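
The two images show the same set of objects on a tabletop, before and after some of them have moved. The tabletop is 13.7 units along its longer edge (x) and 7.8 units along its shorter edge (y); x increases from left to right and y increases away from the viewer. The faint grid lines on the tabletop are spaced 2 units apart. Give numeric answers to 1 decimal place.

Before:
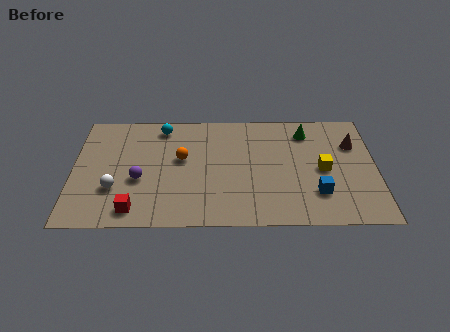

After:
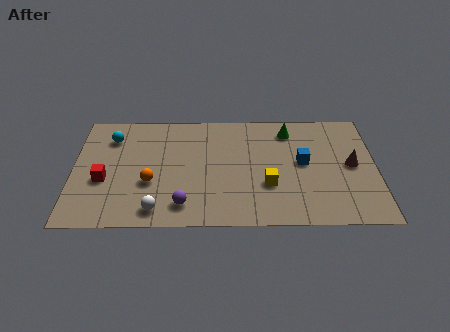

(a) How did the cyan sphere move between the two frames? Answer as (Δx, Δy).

(-2.3, -0.7)

From the two frames, the cyan sphere sits at roughly (4.0, 6.7) before and (1.7, 6.0) after.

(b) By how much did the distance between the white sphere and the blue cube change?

-1.8

They were about 9.1 units apart before and 7.3 after — 1.8 units closer together.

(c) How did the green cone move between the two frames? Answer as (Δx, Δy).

(-0.8, 0.1)

The green cone started near (10.6, 6.3) and ended near (9.8, 6.4).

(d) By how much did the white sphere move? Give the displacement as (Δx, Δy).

(1.9, -1.4)

The white sphere was at about (1.9, 2.5) and moved to about (3.8, 1.1).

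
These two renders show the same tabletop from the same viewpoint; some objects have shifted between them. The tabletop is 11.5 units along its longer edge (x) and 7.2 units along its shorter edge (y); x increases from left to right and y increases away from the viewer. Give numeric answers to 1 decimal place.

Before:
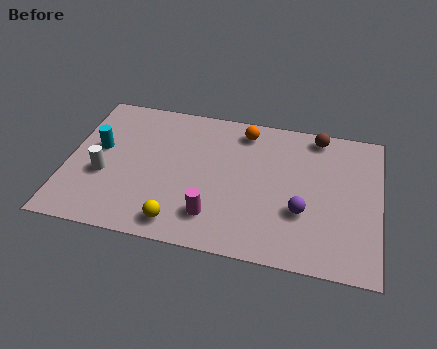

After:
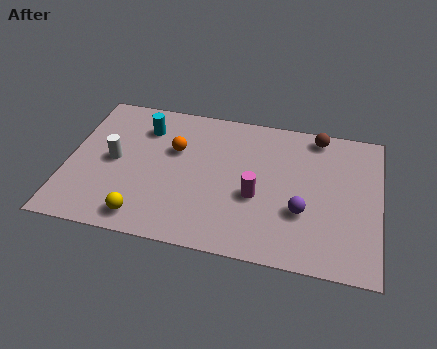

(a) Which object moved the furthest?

the orange sphere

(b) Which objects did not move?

the brown sphere and the purple sphere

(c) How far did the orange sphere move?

2.9

The orange sphere was near (6.4, 6.1) before and (3.9, 4.6) after, so it travelled √(2.5² + 1.5²) ≈ 2.9 units.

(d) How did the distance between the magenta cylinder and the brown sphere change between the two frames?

-1.9

They were about 6.0 units apart before and 4.1 after — 1.9 units closer together.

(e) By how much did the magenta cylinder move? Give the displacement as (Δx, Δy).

(1.5, 1.3)

The magenta cylinder was at about (5.5, 1.6) and moved to about (7.0, 2.9).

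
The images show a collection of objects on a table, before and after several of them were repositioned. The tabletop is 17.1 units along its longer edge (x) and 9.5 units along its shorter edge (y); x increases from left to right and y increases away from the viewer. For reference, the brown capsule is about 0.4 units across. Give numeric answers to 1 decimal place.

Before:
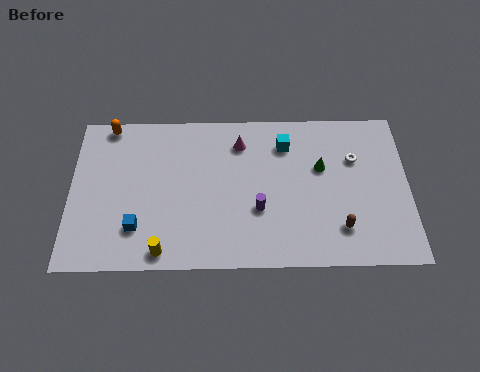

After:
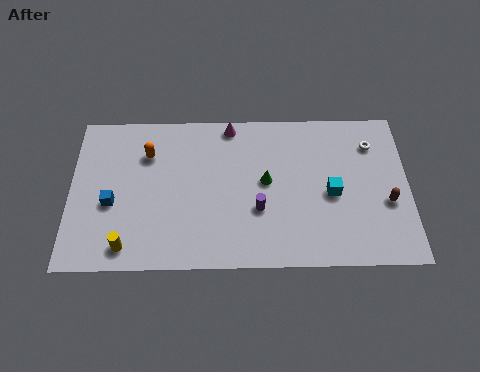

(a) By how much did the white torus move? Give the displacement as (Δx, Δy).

(0.9, 0.9)

The white torus started near (14.4, 6.4) and ended near (15.3, 7.3).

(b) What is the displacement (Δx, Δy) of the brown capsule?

(2.4, 1.5)

The brown capsule was at about (13.6, 2.2) and moved to about (16.0, 3.7).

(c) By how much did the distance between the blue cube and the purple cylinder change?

+1.2

The distance was about 6.2 in the first image and 7.4 in the second, so they moved 1.2 units further apart.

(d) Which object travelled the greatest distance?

the cyan cube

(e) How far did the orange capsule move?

2.7

From (1.9, 8.7) to (3.9, 6.9), the orange capsule covered √(2.0² + 1.8²) ≈ 2.7 units.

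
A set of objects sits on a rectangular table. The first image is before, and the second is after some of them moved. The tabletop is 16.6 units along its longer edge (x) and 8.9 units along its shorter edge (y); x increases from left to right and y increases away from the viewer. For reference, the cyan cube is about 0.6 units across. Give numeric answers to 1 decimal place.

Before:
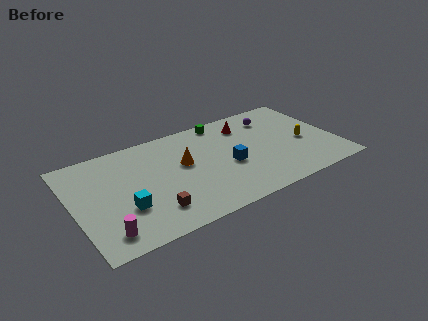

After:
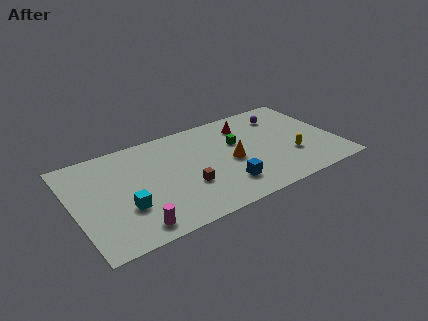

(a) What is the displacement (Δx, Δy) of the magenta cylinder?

(1.7, -0.3)

The magenta cylinder was at about (1.6, 1.5) and moved to about (3.3, 1.2).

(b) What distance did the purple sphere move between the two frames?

0.6

From (13.1, 7.0) to (13.7, 7.0), the purple sphere covered √(0.6² + 0.0²) ≈ 0.6 units.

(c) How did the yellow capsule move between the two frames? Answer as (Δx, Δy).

(-1.0, -1.0)

From the two frames, the yellow capsule sits at roughly (14.6, 3.9) before and (13.6, 2.9) after.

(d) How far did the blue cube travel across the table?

1.8

From (9.7, 3.8) to (9.2, 2.1), the blue cube covered √(0.5² + 1.7²) ≈ 1.8 units.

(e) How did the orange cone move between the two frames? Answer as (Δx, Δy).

(2.9, -1.1)

The orange cone started near (7.0, 5.2) and ended near (9.9, 4.1).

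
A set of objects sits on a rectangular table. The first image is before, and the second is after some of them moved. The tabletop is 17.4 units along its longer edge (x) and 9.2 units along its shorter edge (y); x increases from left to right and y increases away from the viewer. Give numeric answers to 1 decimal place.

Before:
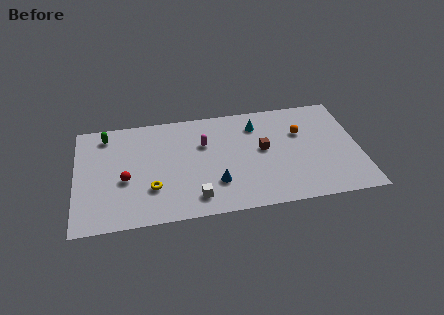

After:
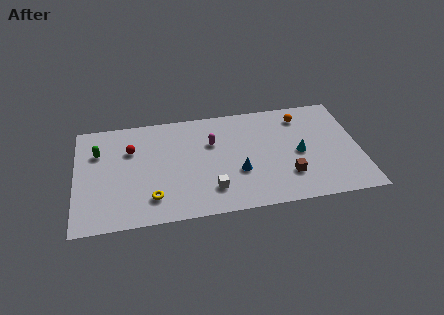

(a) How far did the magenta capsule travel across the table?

0.5

The magenta capsule moved from about (7.9, 6.1) to (8.4, 6.1), a distance of √(0.5² + 0.0²) ≈ 0.5.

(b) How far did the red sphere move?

2.5

The red sphere was near (3.0, 3.8) before and (3.4, 6.3) after, so it travelled √(0.4² + 2.5²) ≈ 2.5 units.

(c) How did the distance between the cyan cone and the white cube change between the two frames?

-1.0

Before: roughly 6.9 units apart; after: 5.9. That's 1.0 units closer together.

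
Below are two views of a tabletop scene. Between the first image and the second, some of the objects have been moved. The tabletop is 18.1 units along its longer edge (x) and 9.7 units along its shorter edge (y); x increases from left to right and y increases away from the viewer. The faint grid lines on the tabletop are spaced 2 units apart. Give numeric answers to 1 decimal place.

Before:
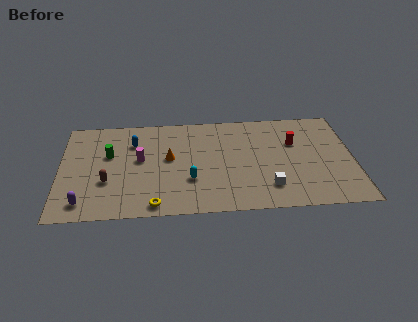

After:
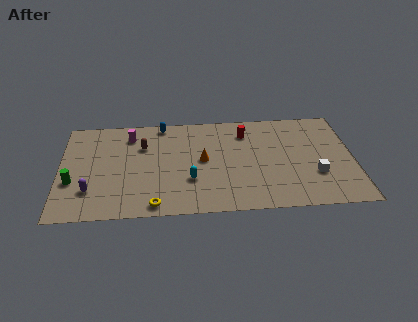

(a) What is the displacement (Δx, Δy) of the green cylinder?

(-2.2, -2.5)

The green cylinder started near (3.0, 6.0) and ended near (0.8, 3.5).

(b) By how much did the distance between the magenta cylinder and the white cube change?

+3.8

Before: roughly 8.5 units apart; after: 12.3. That's 3.8 units further apart.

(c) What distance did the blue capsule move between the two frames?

2.5

From (4.5, 7.1) to (6.3, 8.8), the blue capsule covered √(1.8² + 1.7²) ≈ 2.5 units.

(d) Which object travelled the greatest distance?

the brown capsule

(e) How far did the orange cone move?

2.1

From (6.7, 5.4) to (8.8, 5.1), the orange cone covered √(2.1² + 0.3²) ≈ 2.1 units.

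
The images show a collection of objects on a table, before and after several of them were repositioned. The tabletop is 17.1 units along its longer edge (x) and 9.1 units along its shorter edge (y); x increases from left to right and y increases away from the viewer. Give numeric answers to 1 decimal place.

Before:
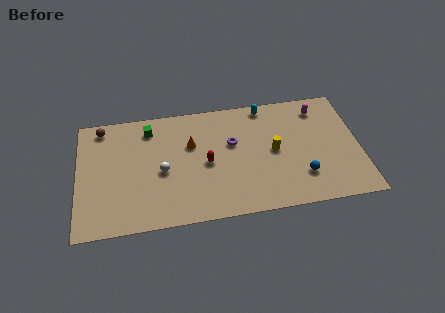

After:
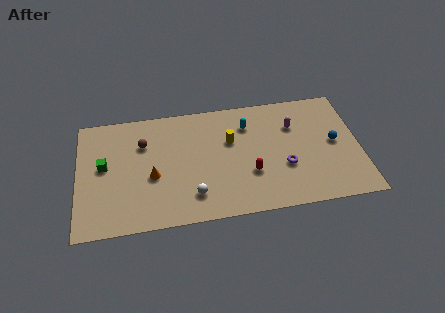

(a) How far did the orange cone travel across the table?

3.2

From (6.9, 5.9) to (4.5, 3.8), the orange cone covered √(2.4² + 2.1²) ≈ 3.2 units.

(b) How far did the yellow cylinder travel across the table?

2.9

From (11.9, 4.6) to (9.3, 5.8), the yellow cylinder covered √(2.6² + 1.2²) ≈ 2.9 units.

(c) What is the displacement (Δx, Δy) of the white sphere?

(1.8, -2.1)

The white sphere was at about (5.1, 4.1) and moved to about (6.9, 2.0).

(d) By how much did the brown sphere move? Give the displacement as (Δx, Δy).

(2.5, -1.6)

From the two frames, the brown sphere sits at roughly (1.5, 8.0) before and (4.0, 6.4) after.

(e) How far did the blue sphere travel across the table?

3.1

From (13.5, 2.4) to (15.6, 4.7), the blue sphere covered √(2.1² + 2.3²) ≈ 3.1 units.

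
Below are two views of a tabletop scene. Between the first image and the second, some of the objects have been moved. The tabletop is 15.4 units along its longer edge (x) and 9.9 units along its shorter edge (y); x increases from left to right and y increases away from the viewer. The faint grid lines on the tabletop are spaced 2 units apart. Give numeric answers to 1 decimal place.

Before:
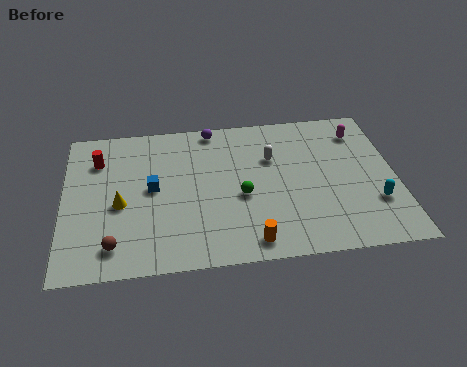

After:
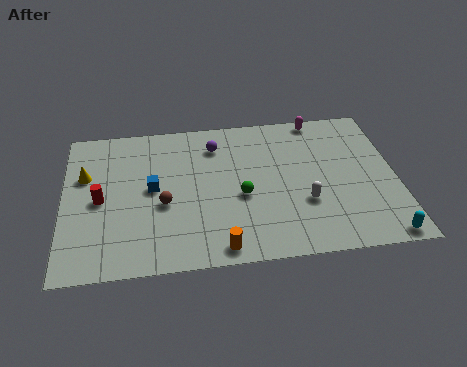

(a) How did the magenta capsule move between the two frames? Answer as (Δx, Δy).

(-1.9, 1.2)

The magenta capsule was at about (13.9, 7.9) and moved to about (12.0, 9.1).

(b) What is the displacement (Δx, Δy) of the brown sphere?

(2.3, 2.4)

The brown sphere was at about (2.3, 1.7) and moved to about (4.6, 4.1).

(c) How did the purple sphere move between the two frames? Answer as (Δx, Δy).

(0.1, -1.2)

From the two frames, the purple sphere sits at roughly (7.0, 9.0) before and (7.1, 7.8) after.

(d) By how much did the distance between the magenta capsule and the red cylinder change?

-1.1

Before: roughly 12.3 units apart; after: 11.2. That's 1.1 units closer together.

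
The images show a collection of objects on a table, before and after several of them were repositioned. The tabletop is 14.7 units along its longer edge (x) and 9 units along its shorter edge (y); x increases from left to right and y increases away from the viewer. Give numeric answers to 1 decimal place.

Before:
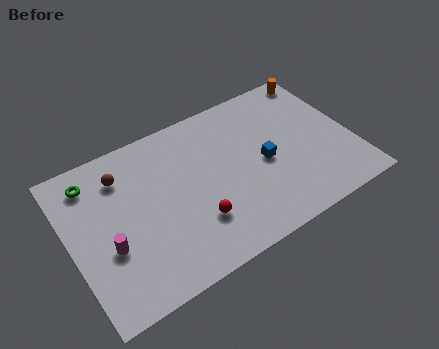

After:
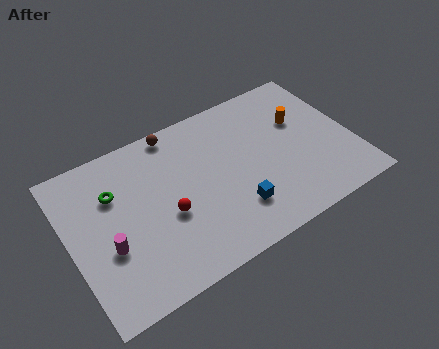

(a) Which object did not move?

the magenta cylinder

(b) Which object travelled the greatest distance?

the brown sphere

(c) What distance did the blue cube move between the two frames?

2.7

The blue cube was near (10.1, 4.2) before and (8.2, 2.3) after, so it travelled √(1.9² + 1.9²) ≈ 2.7 units.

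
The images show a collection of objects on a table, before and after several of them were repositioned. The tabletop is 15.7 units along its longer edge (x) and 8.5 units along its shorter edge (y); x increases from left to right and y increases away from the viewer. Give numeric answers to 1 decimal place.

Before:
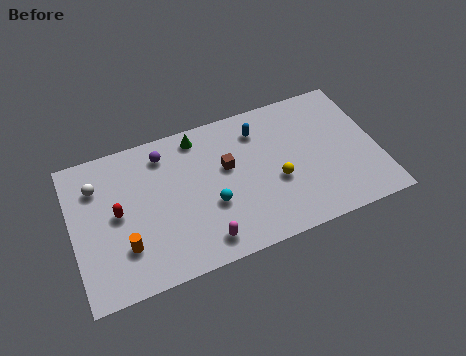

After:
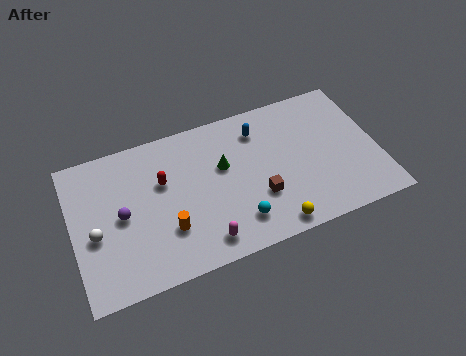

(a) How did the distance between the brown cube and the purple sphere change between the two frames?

+3.4

The distance was about 3.6 in the first image and 7.0 in the second, so they moved 3.4 units further apart.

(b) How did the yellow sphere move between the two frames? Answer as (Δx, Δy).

(-0.5, -2.5)

From the two frames, the yellow sphere sits at roughly (10.4, 3.4) before and (9.9, 0.9) after.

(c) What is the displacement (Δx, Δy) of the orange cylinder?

(2.2, 0.2)

The orange cylinder was at about (2.5, 2.4) and moved to about (4.7, 2.6).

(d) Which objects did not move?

the magenta capsule and the blue capsule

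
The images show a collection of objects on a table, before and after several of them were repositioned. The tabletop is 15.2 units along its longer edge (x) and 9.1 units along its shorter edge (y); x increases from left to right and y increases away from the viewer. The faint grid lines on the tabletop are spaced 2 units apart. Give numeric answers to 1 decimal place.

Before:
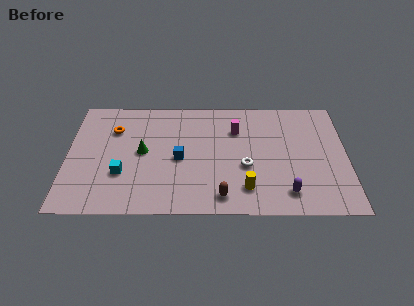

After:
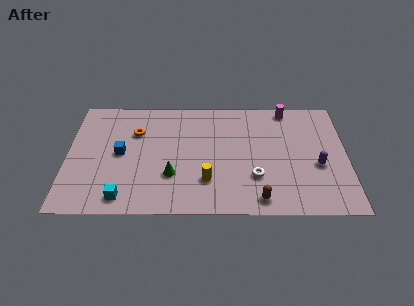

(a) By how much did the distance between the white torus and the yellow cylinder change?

+0.9

The distance was about 1.7 in the first image and 2.6 in the second, so they moved 0.9 units further apart.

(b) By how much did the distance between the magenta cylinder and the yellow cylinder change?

+2.6

Before: roughly 4.6 units apart; after: 7.2. That's 2.6 units further apart.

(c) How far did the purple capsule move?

2.7

The purple capsule was near (11.9, 1.6) before and (13.6, 3.7) after, so it travelled √(1.7² + 2.1²) ≈ 2.7 units.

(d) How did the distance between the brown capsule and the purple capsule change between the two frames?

+0.6

Before: roughly 3.5 units apart; after: 4.1. That's 0.6 units further apart.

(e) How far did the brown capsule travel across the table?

2.0

The brown capsule was near (8.4, 1.3) before and (10.4, 1.1) after, so it travelled √(2.0² + 0.2²) ≈ 2.0 units.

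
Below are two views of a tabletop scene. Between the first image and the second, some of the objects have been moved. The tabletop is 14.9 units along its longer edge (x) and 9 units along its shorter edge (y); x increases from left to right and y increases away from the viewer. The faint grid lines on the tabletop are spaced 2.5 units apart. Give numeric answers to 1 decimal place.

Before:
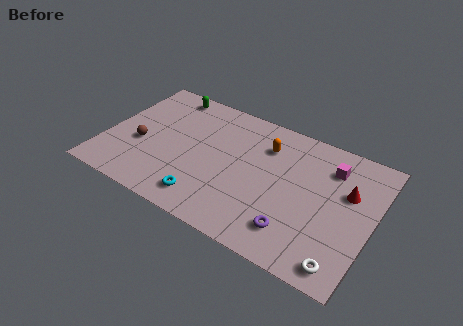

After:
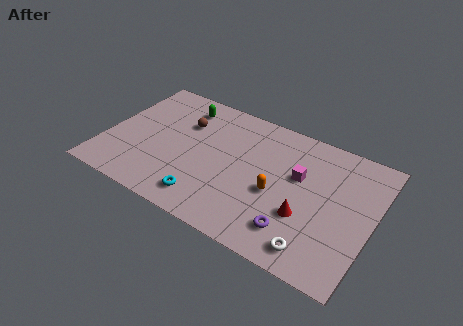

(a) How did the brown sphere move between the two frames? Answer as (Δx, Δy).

(2.1, 2.6)

The brown sphere was at about (2.0, 3.6) and moved to about (4.1, 6.2).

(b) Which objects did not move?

the cyan torus and the purple torus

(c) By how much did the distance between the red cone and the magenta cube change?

+0.9

The distance was about 1.6 in the first image and 2.5 in the second, so they moved 0.9 units further apart.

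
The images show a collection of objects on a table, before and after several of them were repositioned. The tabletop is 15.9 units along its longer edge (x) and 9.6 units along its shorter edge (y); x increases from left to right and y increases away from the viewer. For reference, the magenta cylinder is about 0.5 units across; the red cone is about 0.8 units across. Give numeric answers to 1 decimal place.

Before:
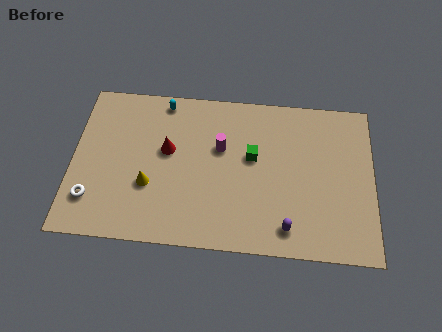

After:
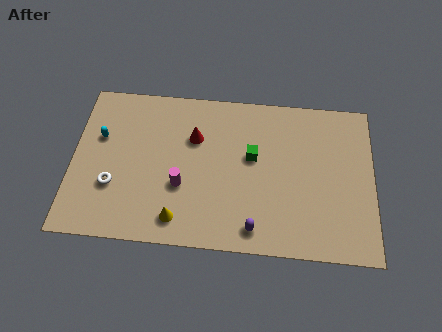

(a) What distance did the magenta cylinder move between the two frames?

3.2

The magenta cylinder moved from about (7.8, 6.0) to (5.8, 3.5), a distance of √(2.0² + 2.5²) ≈ 3.2.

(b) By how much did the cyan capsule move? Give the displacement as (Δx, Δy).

(-3.3, -2.5)

The cyan capsule was at about (4.7, 8.6) and moved to about (1.4, 6.1).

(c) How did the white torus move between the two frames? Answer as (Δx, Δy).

(1.1, 0.9)

From the two frames, the white torus sits at roughly (1.1, 2.3) before and (2.2, 3.2) after.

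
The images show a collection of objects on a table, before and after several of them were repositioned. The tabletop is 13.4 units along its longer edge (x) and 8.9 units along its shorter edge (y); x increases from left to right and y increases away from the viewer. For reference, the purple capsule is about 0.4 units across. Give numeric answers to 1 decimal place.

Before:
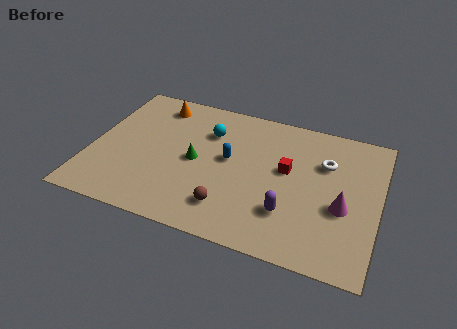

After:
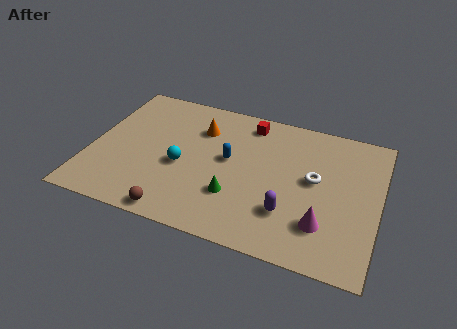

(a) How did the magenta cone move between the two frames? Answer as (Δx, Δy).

(-0.8, -1.3)

The magenta cone started near (11.8, 3.6) and ended near (11.0, 2.3).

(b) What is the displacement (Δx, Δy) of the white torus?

(-0.4, -1.2)

The white torus started near (10.8, 6.1) and ended near (10.4, 4.9).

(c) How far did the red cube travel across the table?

3.2

The red cube was near (9.1, 5.1) before and (7.1, 7.6) after, so it travelled √(2.0² + 2.5²) ≈ 3.2 units.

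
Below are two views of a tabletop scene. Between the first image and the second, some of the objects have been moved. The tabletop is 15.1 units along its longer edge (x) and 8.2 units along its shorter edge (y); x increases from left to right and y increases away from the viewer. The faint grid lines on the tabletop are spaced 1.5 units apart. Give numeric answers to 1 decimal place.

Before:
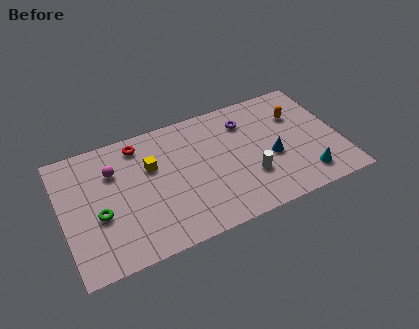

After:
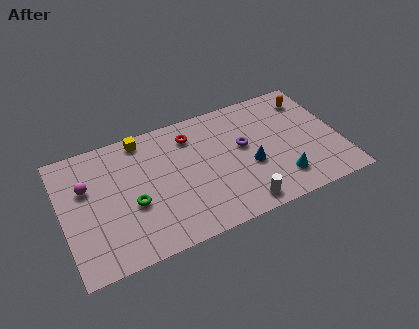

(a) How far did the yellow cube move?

2.0

From (4.9, 5.3) to (4.6, 7.3), the yellow cube covered √(0.3² + 2.0²) ≈ 2.0 units.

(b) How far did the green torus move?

1.8

The green torus moved from about (1.9, 3.3) to (3.7, 3.3), a distance of √(1.8² + 0.0²) ≈ 1.8.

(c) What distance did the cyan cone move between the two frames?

1.3

From (12.9, 1.5) to (11.6, 1.8), the cyan cone covered √(1.3² + 0.3²) ≈ 1.3 units.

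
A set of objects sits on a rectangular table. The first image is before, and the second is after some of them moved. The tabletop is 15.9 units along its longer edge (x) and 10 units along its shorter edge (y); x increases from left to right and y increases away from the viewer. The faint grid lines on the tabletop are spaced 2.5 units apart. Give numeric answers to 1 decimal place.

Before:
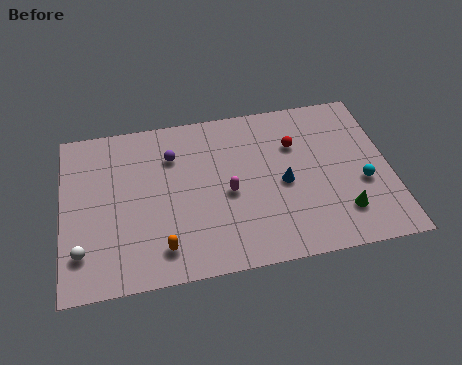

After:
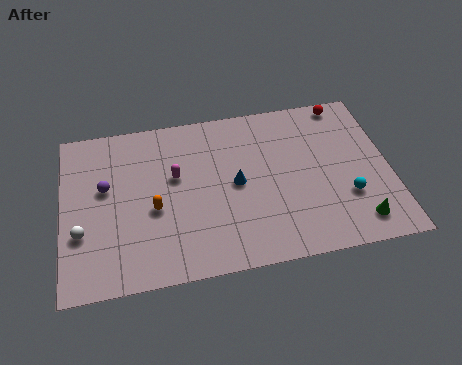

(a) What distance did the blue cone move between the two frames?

2.3

From (10.7, 4.6) to (8.4, 5.0), the blue cone covered √(2.3² + 0.4²) ≈ 2.3 units.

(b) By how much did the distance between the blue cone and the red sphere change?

+4.5

The distance was about 2.4 in the first image and 6.9 in the second, so they moved 4.5 units further apart.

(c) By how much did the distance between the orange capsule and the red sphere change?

+2.4

They were about 8.4 units apart before and 10.8 after — 2.4 units further apart.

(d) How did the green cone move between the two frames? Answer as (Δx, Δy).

(0.7, -0.7)

From the two frames, the green cone sits at roughly (13.4, 2.3) before and (14.1, 1.6) after.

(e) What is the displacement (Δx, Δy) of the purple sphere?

(-3.3, -1.4)

The purple sphere was at about (5.4, 7.3) and moved to about (2.1, 5.9).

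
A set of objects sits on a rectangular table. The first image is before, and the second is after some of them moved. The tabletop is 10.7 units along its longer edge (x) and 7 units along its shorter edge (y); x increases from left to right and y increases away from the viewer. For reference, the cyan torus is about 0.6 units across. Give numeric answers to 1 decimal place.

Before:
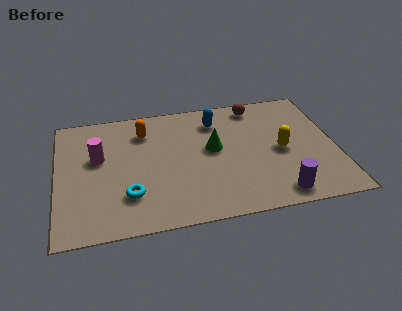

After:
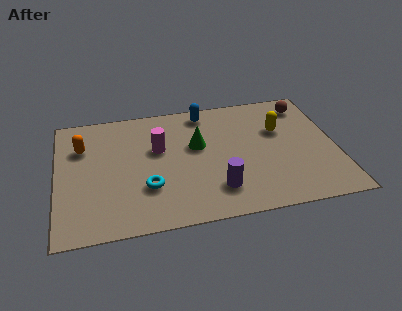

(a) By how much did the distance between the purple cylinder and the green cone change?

-1.1

They were about 3.8 units apart before and 2.7 after — 1.1 units closer together.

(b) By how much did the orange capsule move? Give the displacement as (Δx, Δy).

(-2.4, -0.5)

The orange capsule was at about (3.4, 5.4) and moved to about (1.0, 4.9).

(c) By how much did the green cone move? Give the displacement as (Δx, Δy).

(-0.6, 0.3)

The green cone started near (6.0, 3.9) and ended near (5.4, 4.2).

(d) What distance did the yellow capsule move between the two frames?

1.2

The yellow capsule moved from about (8.6, 3.3) to (8.6, 4.5), a distance of √(0.0² + 1.2²) ≈ 1.2.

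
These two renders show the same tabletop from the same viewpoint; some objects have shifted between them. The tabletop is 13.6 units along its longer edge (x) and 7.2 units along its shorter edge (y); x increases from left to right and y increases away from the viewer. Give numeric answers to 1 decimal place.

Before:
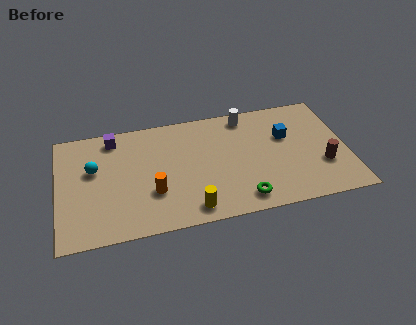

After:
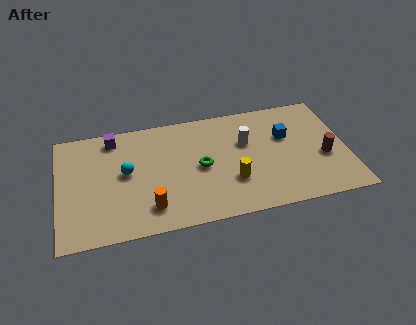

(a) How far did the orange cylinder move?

0.9

The orange cylinder was near (4.4, 2.4) before and (4.2, 1.5) after, so it travelled √(0.2² + 0.9²) ≈ 0.9 units.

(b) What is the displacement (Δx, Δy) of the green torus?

(-1.8, 2.4)

The green torus started near (8.5, 1.1) and ended near (6.7, 3.5).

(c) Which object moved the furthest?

the green torus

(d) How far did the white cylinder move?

1.7

The white cylinder moved from about (9.0, 6.3) to (8.9, 4.6), a distance of √(0.1² + 1.7²) ≈ 1.7.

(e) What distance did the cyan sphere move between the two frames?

1.6

The cyan sphere was near (1.7, 4.4) before and (3.2, 3.9) after, so it travelled √(1.5² + 0.5²) ≈ 1.6 units.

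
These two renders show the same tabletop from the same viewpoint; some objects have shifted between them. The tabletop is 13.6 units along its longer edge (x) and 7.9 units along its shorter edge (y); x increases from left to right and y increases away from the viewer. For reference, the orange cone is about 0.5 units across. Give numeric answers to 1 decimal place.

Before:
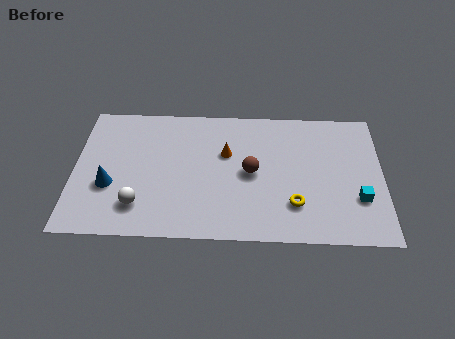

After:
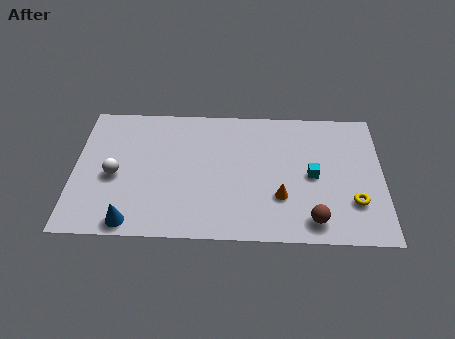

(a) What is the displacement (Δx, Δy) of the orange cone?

(2.4, -2.5)

The orange cone was at about (6.7, 5.0) and moved to about (9.1, 2.5).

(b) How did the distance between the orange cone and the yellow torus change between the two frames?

-1.0

The distance was about 4.2 in the first image and 3.2 in the second, so they moved 1.0 units closer together.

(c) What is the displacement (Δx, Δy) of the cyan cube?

(-2.0, 1.3)

The cyan cube was at about (12.5, 2.5) and moved to about (10.5, 3.8).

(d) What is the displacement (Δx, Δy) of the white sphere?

(-1.1, 1.7)

From the two frames, the white sphere sits at roughly (2.9, 1.8) before and (1.8, 3.5) after.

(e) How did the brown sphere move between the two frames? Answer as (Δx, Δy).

(2.7, -2.7)

The brown sphere was at about (7.8, 3.9) and moved to about (10.5, 1.2).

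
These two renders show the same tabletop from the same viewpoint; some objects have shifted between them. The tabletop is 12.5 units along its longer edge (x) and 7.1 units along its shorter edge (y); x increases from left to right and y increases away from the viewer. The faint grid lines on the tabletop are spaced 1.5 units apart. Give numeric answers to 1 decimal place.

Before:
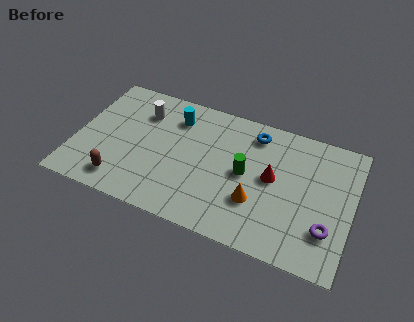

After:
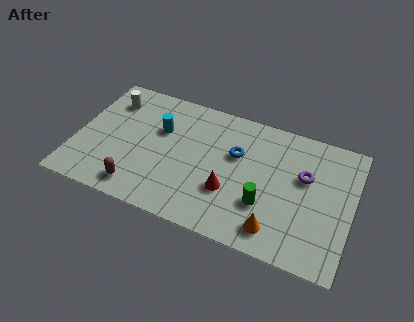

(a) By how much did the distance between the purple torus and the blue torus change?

-2.2

Before: roughly 5.3 units apart; after: 3.1. That's 2.2 units closer together.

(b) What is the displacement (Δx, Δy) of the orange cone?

(1.0, -1.1)

The orange cone was at about (8.3, 2.3) and moved to about (9.3, 1.2).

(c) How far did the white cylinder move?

1.5

The white cylinder was near (2.8, 5.3) before and (1.3, 5.5) after, so it travelled √(1.5² + 0.2²) ≈ 1.5 units.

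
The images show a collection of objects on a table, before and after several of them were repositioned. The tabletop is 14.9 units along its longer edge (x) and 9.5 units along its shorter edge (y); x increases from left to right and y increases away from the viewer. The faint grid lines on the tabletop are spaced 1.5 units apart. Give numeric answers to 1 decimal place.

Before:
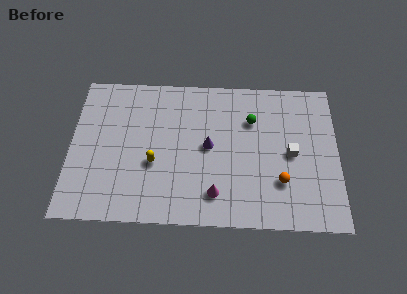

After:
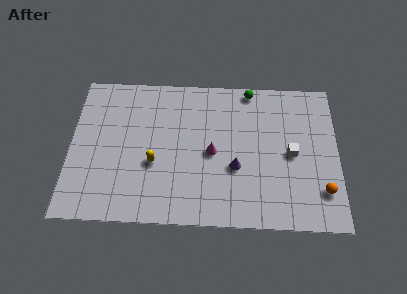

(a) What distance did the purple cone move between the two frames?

2.0

The purple cone moved from about (7.7, 4.9) to (9.2, 3.6), a distance of √(1.5² + 1.3²) ≈ 2.0.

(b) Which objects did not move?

the white cube and the yellow capsule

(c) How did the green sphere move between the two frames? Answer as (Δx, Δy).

(-0.1, 2.0)

The green sphere was at about (10.1, 6.7) and moved to about (10.0, 8.7).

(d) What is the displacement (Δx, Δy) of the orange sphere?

(2.3, -0.5)

The orange sphere started near (11.7, 2.8) and ended near (14.0, 2.3).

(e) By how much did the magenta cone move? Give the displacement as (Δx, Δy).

(-0.2, 2.6)

The magenta cone was at about (8.1, 1.9) and moved to about (7.9, 4.5).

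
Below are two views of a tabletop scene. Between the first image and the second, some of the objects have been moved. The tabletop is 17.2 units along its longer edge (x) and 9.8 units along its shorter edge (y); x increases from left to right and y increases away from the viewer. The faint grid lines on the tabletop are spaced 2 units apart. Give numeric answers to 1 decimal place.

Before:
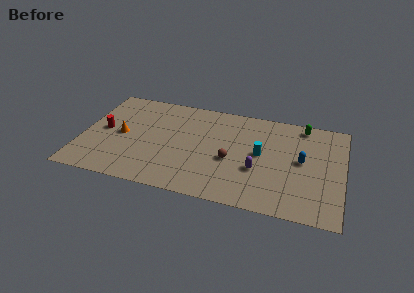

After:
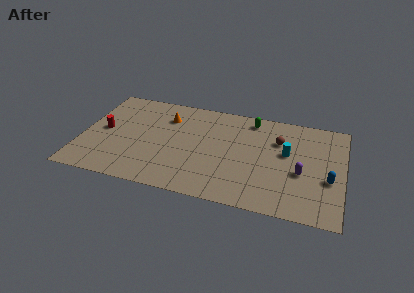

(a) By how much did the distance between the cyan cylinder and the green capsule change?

-0.6

The distance was about 4.4 in the first image and 3.8 in the second, so they moved 0.6 units closer together.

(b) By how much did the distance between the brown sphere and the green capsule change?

-3.9

Before: roughly 6.4 units apart; after: 2.5. That's 3.9 units closer together.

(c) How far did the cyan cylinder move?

1.8

The cyan cylinder moved from about (11.8, 5.2) to (13.5, 5.7), a distance of √(1.7² + 0.5²) ≈ 1.8.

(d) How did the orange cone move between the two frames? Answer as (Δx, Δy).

(2.8, 2.5)

The orange cone was at about (2.6, 4.8) and moved to about (5.4, 7.3).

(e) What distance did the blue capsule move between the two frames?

2.3

The blue capsule was near (14.5, 5.2) before and (16.3, 3.8) after, so it travelled √(1.8² + 1.4²) ≈ 2.3 units.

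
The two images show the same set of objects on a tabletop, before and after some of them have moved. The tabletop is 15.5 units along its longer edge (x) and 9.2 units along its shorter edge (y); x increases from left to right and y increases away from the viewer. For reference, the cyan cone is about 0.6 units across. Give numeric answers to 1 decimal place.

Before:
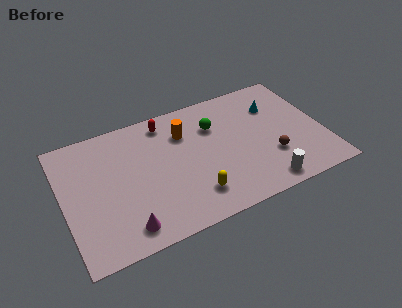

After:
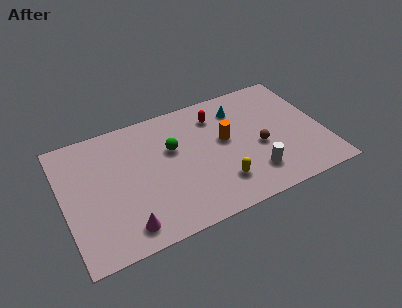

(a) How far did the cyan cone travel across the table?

2.2

The cyan cone was near (12.9, 6.6) before and (10.8, 7.2) after, so it travelled √(2.1² + 0.6²) ≈ 2.2 units.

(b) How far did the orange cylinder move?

2.7

The orange cylinder moved from about (7.4, 6.7) to (9.7, 5.2), a distance of √(2.3² + 1.5²) ≈ 2.7.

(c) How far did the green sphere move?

2.7

The green sphere was near (9.2, 6.5) before and (6.6, 5.8) after, so it travelled √(2.6² + 0.7²) ≈ 2.7 units.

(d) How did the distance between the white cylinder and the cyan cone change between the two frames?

-0.6

The distance was about 5.7 in the first image and 5.1 in the second, so they moved 0.6 units closer together.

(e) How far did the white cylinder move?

1.1

The white cylinder moved from about (11.5, 1.1) to (11.0, 2.1), a distance of √(0.5² + 1.0²) ≈ 1.1.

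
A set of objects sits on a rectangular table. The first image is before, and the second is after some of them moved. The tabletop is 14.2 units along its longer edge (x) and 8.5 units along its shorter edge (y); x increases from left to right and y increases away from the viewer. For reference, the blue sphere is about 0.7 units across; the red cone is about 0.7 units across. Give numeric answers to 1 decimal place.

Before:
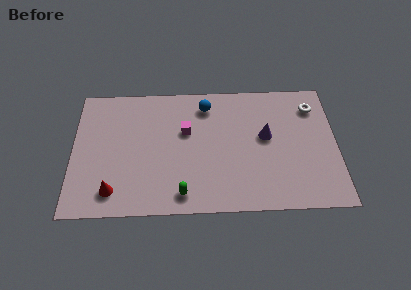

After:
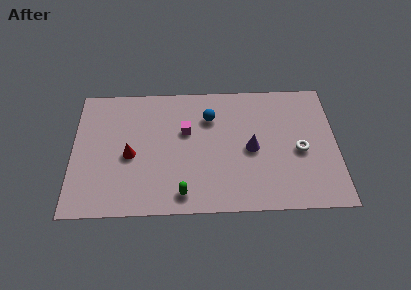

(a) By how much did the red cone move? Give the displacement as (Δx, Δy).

(0.9, 2.3)

The red cone was at about (2.2, 1.5) and moved to about (3.1, 3.8).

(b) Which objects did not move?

the green capsule and the magenta cube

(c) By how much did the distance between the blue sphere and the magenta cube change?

-0.4

The distance was about 2.0 in the first image and 1.6 in the second, so they moved 0.4 units closer together.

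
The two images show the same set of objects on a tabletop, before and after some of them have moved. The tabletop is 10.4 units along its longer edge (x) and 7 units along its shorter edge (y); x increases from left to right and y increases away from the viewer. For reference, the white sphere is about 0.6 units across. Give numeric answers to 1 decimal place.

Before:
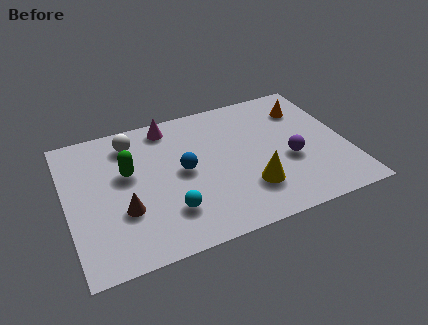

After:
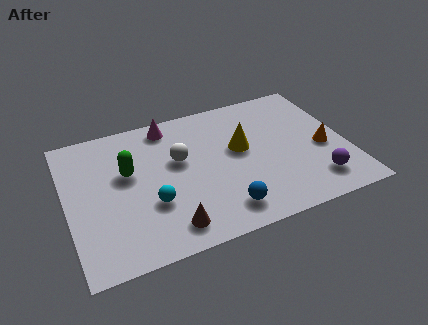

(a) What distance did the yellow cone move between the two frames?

2.1

From (6.6, 1.9) to (6.5, 4.0), the yellow cone covered √(0.1² + 2.1²) ≈ 2.1 units.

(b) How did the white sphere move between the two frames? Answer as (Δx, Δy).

(1.6, -1.5)

The white sphere was at about (2.6, 5.7) and moved to about (4.2, 4.2).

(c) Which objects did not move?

the magenta cone and the green capsule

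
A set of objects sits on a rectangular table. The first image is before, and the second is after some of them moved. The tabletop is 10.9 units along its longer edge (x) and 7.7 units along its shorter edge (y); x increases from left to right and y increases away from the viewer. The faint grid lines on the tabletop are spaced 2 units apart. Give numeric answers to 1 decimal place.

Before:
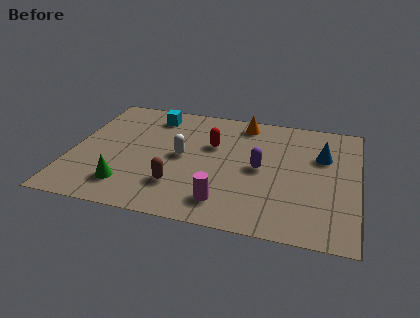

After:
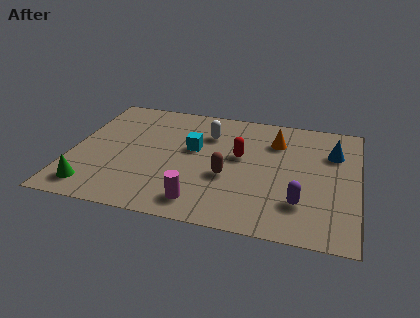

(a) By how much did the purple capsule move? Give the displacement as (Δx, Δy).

(1.6, -1.8)

The purple capsule was at about (7.2, 3.8) and moved to about (8.8, 2.0).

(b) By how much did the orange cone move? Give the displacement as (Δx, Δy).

(1.3, -1.0)

From the two frames, the orange cone sits at roughly (6.4, 6.7) before and (7.7, 5.7) after.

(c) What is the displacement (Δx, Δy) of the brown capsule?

(1.8, 1.0)

From the two frames, the brown capsule sits at roughly (4.2, 2.0) before and (6.0, 3.0) after.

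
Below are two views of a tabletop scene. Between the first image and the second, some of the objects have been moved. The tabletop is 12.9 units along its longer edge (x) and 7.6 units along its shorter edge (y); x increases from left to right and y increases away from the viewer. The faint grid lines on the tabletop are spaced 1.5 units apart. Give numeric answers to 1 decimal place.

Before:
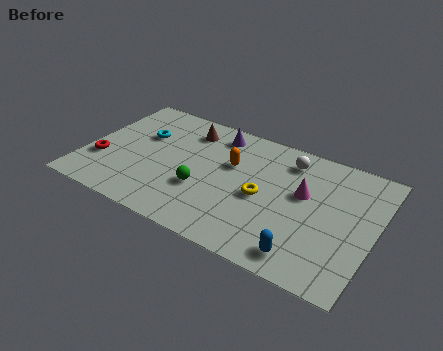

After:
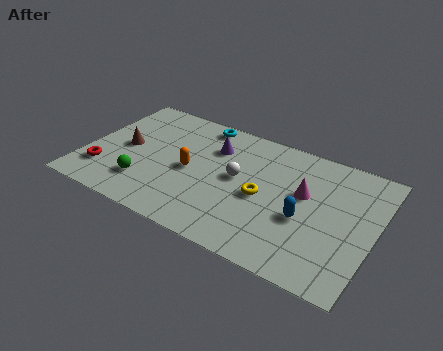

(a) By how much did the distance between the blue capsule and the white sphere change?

-2.0

They were about 5.3 units apart before and 3.3 after — 2.0 units closer together.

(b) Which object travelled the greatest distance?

the brown cone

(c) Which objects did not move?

the yellow torus and the magenta cone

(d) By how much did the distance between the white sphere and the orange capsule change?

-0.6

They were about 2.8 units apart before and 2.2 after — 0.6 units closer together.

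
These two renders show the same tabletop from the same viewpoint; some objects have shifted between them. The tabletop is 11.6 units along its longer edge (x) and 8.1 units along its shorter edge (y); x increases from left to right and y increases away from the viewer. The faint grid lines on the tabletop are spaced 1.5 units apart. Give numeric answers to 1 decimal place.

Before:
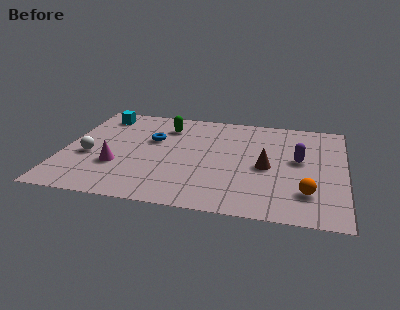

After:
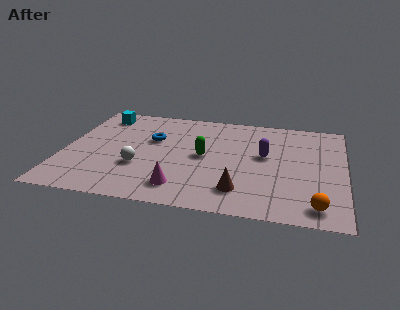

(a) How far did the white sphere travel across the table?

2.2

The white sphere moved from about (1.1, 3.3) to (3.2, 2.8), a distance of √(2.1² + 0.5²) ≈ 2.2.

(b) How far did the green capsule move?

2.8

The green capsule was near (4.1, 6.3) before and (5.8, 4.1) after, so it travelled √(1.7² + 2.2²) ≈ 2.8 units.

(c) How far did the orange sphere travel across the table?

1.0

The orange sphere moved from about (10.1, 2.0) to (10.5, 1.1), a distance of √(0.4² + 0.9²) ≈ 1.0.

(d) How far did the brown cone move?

2.2

The brown cone moved from about (8.4, 3.7) to (7.4, 1.7), a distance of √(1.0² + 2.0²) ≈ 2.2.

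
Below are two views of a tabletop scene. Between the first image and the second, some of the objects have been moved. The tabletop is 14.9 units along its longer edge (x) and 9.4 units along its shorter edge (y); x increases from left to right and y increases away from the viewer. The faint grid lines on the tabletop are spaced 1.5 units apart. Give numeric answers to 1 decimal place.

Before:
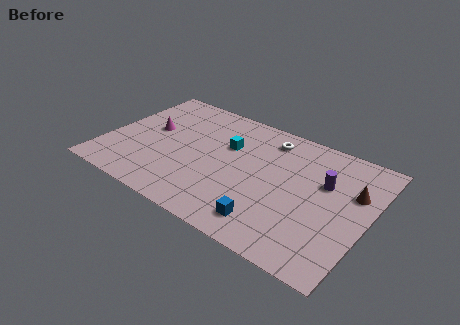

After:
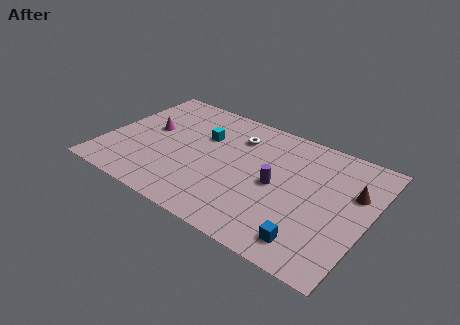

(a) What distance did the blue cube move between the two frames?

2.3

The blue cube moved from about (9.9, 1.6) to (12.2, 1.5), a distance of √(2.3² + 0.1²) ≈ 2.3.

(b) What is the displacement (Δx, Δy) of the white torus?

(-1.7, -0.7)

The white torus started near (8.8, 7.8) and ended near (7.1, 7.1).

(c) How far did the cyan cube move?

1.4

The cyan cube moved from about (6.7, 6.1) to (5.3, 6.2), a distance of √(1.4² + 0.1²) ≈ 1.4.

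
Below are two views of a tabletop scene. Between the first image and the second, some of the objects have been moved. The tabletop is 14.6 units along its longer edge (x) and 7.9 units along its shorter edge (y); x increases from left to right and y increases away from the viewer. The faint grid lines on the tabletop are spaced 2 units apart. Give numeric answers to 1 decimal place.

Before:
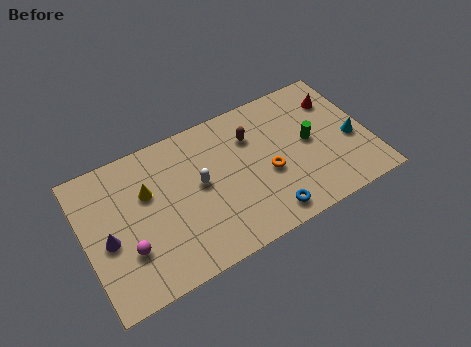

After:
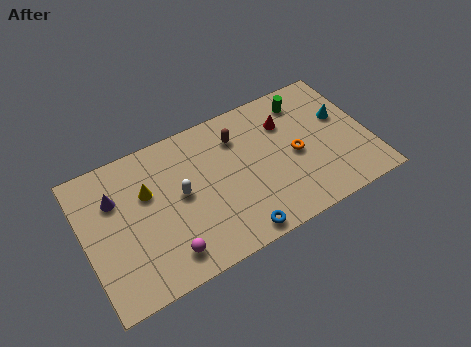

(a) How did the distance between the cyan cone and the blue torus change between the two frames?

+2.0

Before: roughly 5.3 units apart; after: 7.3. That's 2.0 units further apart.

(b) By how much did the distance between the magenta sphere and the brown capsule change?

-1.2

The distance was about 7.5 in the first image and 6.3 in the second, so they moved 1.2 units closer together.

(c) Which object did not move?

the yellow cone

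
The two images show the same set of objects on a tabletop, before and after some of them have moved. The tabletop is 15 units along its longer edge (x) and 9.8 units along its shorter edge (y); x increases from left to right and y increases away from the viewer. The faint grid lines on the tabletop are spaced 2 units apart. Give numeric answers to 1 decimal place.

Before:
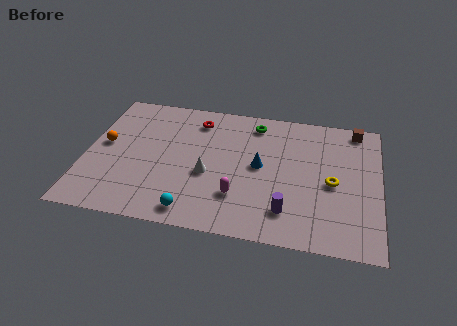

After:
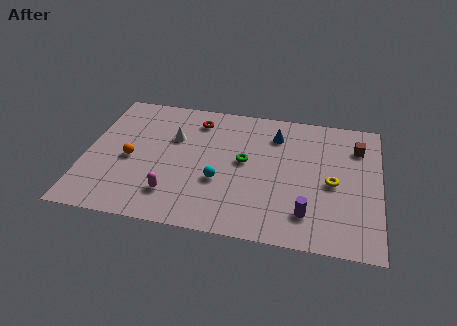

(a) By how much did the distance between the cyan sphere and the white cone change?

+0.9

Before: roughly 2.9 units apart; after: 3.8. That's 0.9 units further apart.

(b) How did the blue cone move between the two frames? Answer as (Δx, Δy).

(0.7, 2.5)

From the two frames, the blue cone sits at roughly (8.9, 5.1) before and (9.6, 7.6) after.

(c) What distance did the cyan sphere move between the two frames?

2.7

The cyan sphere moved from about (5.7, 1.2) to (6.9, 3.6), a distance of √(1.2² + 2.4²) ≈ 2.7.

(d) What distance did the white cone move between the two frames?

3.1

The white cone was near (6.3, 4.0) before and (4.4, 6.4) after, so it travelled √(1.9² + 2.4²) ≈ 3.1 units.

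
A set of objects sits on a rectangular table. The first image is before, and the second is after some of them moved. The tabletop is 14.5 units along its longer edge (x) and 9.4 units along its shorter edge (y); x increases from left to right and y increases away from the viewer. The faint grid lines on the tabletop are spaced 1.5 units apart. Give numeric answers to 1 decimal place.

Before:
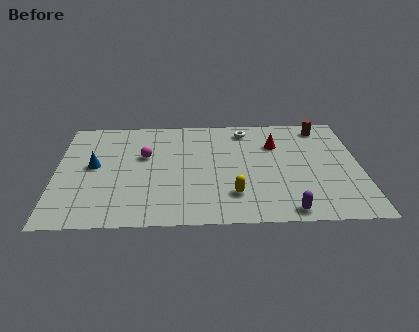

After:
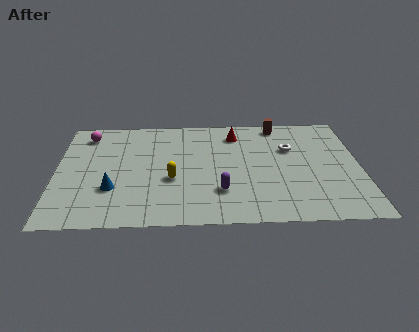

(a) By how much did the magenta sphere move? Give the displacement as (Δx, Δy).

(-2.8, 2.0)

The magenta sphere started near (4.2, 5.8) and ended near (1.4, 7.8).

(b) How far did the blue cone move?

2.2

The blue cone was near (1.8, 5.0) before and (2.7, 3.0) after, so it travelled √(0.9² + 2.0²) ≈ 2.2 units.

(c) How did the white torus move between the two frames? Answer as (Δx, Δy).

(2.1, -1.8)

From the two frames, the white torus sits at roughly (9.1, 8.0) before and (11.2, 6.2) after.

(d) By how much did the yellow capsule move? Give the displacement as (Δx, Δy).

(-2.9, 1.4)

From the two frames, the yellow capsule sits at roughly (8.4, 2.3) before and (5.5, 3.7) after.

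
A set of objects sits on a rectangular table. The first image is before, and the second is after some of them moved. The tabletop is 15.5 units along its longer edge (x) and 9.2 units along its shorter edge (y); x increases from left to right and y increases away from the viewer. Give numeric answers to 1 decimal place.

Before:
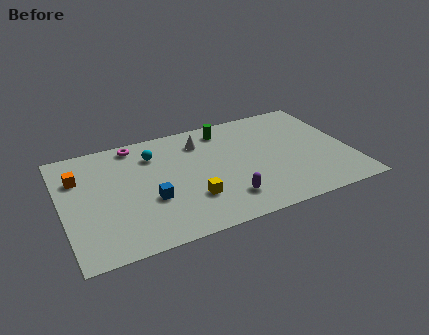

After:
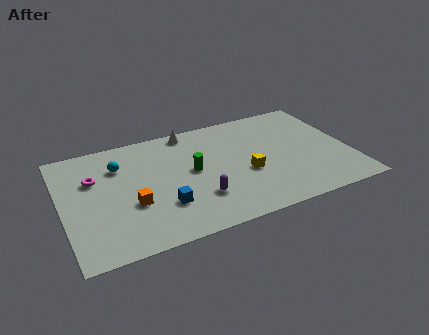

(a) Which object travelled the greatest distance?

the orange cube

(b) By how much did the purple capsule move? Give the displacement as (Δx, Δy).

(-1.4, 0.6)

The purple capsule was at about (8.5, 2.0) and moved to about (7.1, 2.6).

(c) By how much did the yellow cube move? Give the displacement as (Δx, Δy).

(3.1, 1.0)

The yellow cube started near (6.7, 2.7) and ended near (9.8, 3.7).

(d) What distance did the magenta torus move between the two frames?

3.2

From (4.2, 8.2) to (1.8, 6.1), the magenta torus covered √(2.4² + 2.1²) ≈ 3.2 units.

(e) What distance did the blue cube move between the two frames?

0.9

From (4.6, 3.4) to (5.2, 2.7), the blue cube covered √(0.6² + 0.7²) ≈ 0.9 units.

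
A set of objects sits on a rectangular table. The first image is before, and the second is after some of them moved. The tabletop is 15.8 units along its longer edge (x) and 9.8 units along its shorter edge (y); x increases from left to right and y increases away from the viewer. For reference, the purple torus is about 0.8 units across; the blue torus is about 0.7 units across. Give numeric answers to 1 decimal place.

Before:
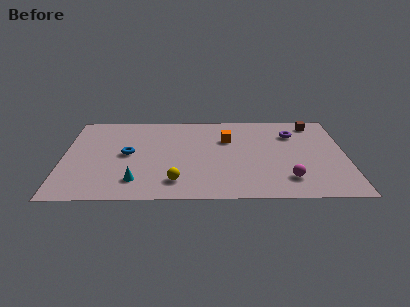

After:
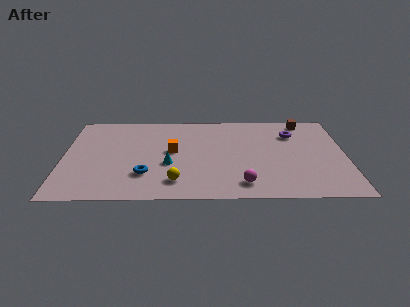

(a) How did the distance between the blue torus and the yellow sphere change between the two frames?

-2.2

Before: roughly 4.1 units apart; after: 1.9. That's 2.2 units closer together.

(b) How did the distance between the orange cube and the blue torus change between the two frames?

-2.8

They were about 5.8 units apart before and 3.0 after — 2.8 units closer together.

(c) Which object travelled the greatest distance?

the orange cube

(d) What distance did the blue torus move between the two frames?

2.5

The blue torus moved from about (3.6, 5.0) to (4.6, 2.7), a distance of √(1.0² + 2.3²) ≈ 2.5.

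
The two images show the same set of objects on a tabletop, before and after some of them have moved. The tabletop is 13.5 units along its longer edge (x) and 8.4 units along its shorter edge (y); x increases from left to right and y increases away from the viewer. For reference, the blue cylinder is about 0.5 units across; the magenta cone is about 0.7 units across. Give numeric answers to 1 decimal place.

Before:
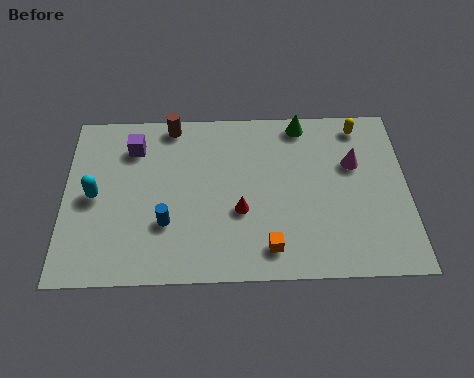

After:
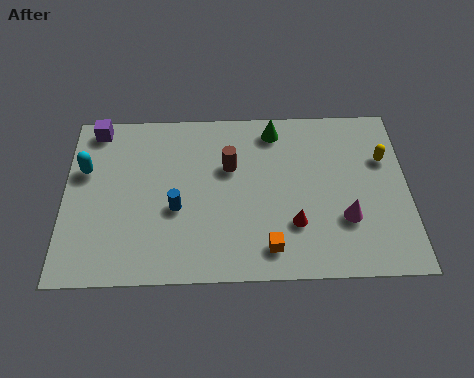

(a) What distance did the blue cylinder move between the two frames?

0.8

The blue cylinder moved from about (4.0, 2.7) to (4.4, 3.4), a distance of √(0.4² + 0.7²) ≈ 0.8.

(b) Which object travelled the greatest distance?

the brown cylinder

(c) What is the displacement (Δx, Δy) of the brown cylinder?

(2.3, -2.2)

The brown cylinder started near (4.2, 7.6) and ended near (6.5, 5.4).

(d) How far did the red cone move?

2.2

From (6.9, 3.2) to (9.0, 2.5), the red cone covered √(2.1² + 0.7²) ≈ 2.2 units.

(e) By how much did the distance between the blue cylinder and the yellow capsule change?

-0.5

Before: roughly 9.0 units apart; after: 8.5. That's 0.5 units closer together.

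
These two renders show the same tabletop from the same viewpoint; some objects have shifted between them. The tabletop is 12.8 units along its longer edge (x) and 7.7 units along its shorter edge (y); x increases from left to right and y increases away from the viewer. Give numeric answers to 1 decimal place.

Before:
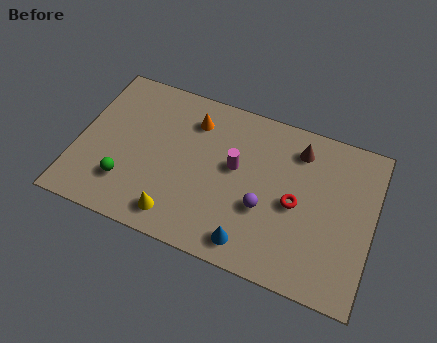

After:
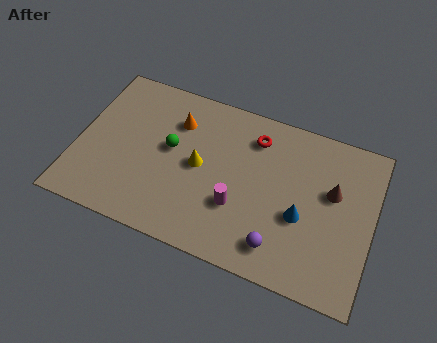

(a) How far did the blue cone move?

2.8

The blue cone was near (7.8, 1.1) before and (9.8, 3.1) after, so it travelled √(2.0² + 2.0²) ≈ 2.8 units.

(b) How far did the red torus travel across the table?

3.2

From (9.5, 3.6) to (7.5, 6.1), the red torus covered √(2.0² + 2.5²) ≈ 3.2 units.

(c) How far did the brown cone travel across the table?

2.2

The brown cone moved from about (9.4, 6.2) to (11.0, 4.7), a distance of √(1.6² + 1.5²) ≈ 2.2.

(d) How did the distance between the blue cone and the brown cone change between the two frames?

-3.3

Before: roughly 5.3 units apart; after: 2.0. That's 3.3 units closer together.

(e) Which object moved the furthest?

the red torus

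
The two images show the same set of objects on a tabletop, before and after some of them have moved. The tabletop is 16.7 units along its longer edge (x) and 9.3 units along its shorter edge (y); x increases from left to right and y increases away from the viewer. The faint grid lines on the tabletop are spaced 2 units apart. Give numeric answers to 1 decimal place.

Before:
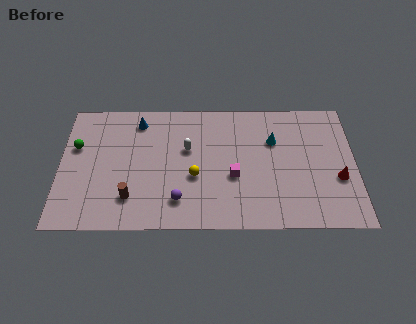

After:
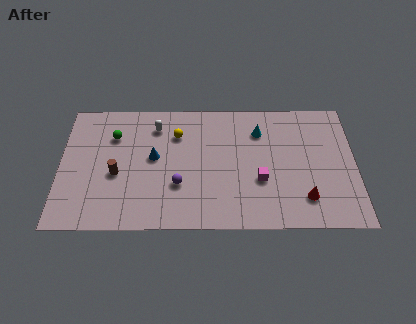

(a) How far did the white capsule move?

2.5

The white capsule moved from about (7.2, 5.7) to (5.4, 7.4), a distance of √(1.8² + 1.7²) ≈ 2.5.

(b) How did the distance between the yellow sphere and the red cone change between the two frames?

+0.5

The distance was about 8.1 in the first image and 8.6 in the second, so they moved 0.5 units further apart.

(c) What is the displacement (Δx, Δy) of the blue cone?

(0.9, -2.7)

The blue cone was at about (4.4, 7.8) and moved to about (5.3, 5.1).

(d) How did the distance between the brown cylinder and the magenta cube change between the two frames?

+2.1

They were about 6.0 units apart before and 8.1 after — 2.1 units further apart.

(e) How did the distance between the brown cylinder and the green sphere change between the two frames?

-2.0

Before: roughly 4.8 units apart; after: 2.8. That's 2.0 units closer together.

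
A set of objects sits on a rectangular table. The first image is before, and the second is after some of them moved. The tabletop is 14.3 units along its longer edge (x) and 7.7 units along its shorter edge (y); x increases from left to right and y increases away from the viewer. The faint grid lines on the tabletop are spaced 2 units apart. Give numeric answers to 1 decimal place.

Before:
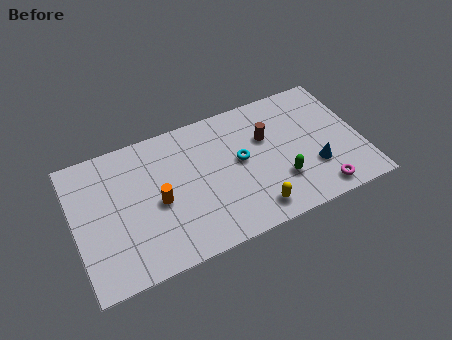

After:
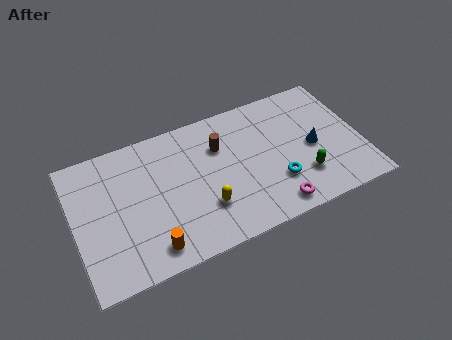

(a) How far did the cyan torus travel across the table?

2.5

The cyan torus was near (8.3, 4.2) before and (9.9, 2.3) after, so it travelled √(1.6² + 1.9²) ≈ 2.5 units.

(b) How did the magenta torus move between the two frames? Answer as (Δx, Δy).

(-2.3, 0.0)

From the two frames, the magenta torus sits at roughly (11.9, 1.0) before and (9.6, 1.0) after.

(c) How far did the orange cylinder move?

2.4

The orange cylinder moved from about (4.1, 3.5) to (3.5, 1.2), a distance of √(0.6² + 2.3²) ≈ 2.4.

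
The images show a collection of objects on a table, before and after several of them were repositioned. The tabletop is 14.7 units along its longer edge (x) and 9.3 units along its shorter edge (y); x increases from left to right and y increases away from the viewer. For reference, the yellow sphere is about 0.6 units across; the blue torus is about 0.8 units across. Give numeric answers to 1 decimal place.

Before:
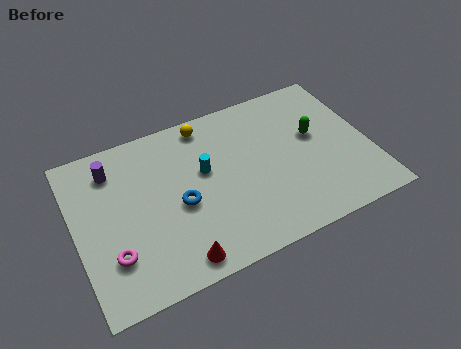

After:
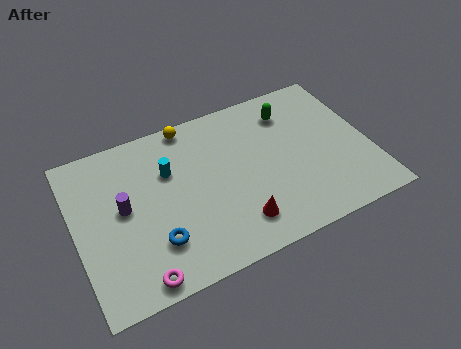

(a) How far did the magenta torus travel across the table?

2.0

From (1.6, 2.6) to (2.7, 0.9), the magenta torus covered √(1.1² + 1.7²) ≈ 2.0 units.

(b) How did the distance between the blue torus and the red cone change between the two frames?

+1.0

They were about 3.0 units apart before and 4.0 after — 1.0 units further apart.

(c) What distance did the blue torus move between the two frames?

2.1

The blue torus was near (5.1, 4.1) before and (3.7, 2.5) after, so it travelled √(1.4² + 1.6²) ≈ 2.1 units.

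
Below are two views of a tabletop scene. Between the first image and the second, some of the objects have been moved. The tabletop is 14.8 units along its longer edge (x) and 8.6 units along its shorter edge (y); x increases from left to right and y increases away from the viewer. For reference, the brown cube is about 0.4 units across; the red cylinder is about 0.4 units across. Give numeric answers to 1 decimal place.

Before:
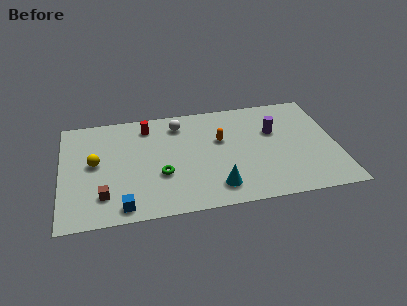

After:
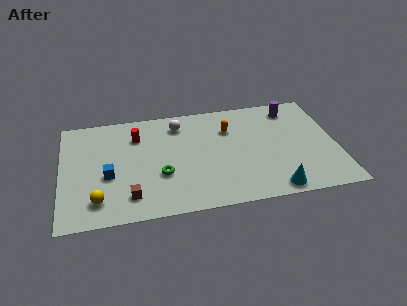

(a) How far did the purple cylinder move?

2.0

The purple cylinder moved from about (11.5, 5.5) to (12.6, 7.2), a distance of √(1.1² + 1.7²) ≈ 2.0.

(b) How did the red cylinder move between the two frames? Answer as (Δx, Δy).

(-0.6, -0.7)

The red cylinder was at about (4.7, 7.1) and moved to about (4.1, 6.4).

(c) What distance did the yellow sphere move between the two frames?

2.9

From (1.8, 4.6) to (1.9, 1.7), the yellow sphere covered √(0.1² + 2.9²) ≈ 2.9 units.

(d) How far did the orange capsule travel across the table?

0.9

The orange capsule was near (8.6, 5.3) before and (9.1, 6.1) after, so it travelled √(0.5² + 0.8²) ≈ 0.9 units.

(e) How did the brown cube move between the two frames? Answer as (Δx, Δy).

(1.4, -0.3)

The brown cube started near (2.2, 2.0) and ended near (3.6, 1.7).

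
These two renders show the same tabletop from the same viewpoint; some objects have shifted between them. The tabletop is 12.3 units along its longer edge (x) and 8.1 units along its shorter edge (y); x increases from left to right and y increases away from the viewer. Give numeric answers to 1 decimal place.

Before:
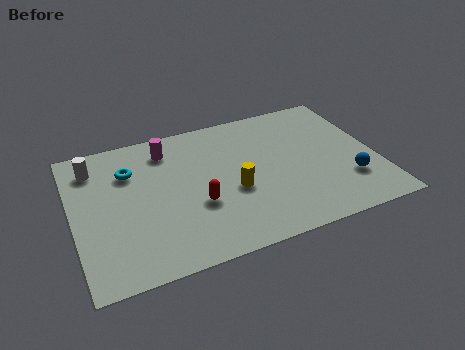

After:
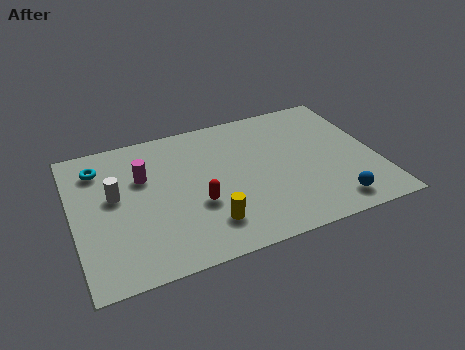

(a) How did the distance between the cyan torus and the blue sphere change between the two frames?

+1.1

They were about 9.3 units apart before and 10.4 after — 1.1 units further apart.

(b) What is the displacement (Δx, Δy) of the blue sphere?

(-0.8, -1.1)

From the two frames, the blue sphere sits at roughly (11.0, 2.3) before and (10.2, 1.2) after.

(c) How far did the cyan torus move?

1.3

The cyan torus moved from about (2.4, 5.8) to (1.2, 6.4), a distance of √(1.2² + 0.6²) ≈ 1.3.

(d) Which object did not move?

the red capsule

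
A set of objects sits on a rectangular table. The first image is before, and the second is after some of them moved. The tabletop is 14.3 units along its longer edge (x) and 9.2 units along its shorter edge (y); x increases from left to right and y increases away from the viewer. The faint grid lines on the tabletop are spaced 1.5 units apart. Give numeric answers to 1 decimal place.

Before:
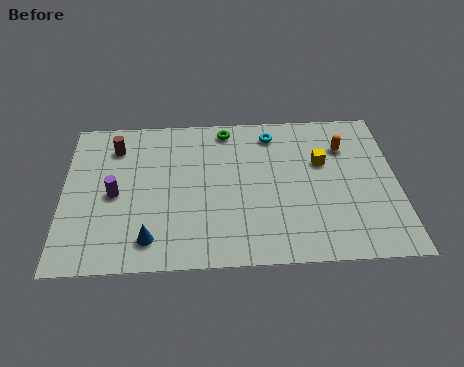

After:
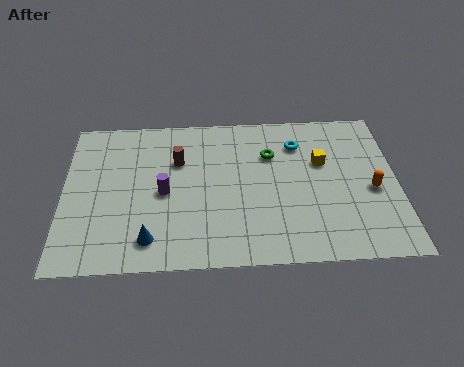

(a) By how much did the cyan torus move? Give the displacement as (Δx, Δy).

(1.1, -0.7)

The cyan torus was at about (9.0, 7.7) and moved to about (10.1, 7.0).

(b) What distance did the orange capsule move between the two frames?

2.9

The orange capsule moved from about (12.1, 6.7) to (13.2, 4.0), a distance of √(1.1² + 2.7²) ≈ 2.9.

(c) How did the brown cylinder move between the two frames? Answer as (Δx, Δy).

(2.7, -1.0)

The brown cylinder was at about (2.2, 7.2) and moved to about (4.9, 6.2).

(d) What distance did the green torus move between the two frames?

2.5

The green torus was near (7.0, 8.1) before and (8.9, 6.4) after, so it travelled √(1.9² + 1.7²) ≈ 2.5 units.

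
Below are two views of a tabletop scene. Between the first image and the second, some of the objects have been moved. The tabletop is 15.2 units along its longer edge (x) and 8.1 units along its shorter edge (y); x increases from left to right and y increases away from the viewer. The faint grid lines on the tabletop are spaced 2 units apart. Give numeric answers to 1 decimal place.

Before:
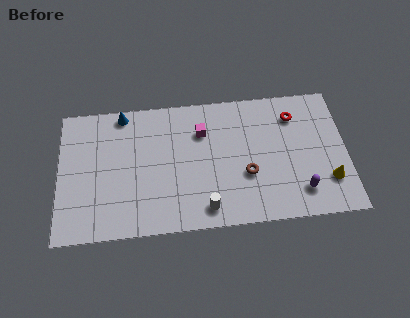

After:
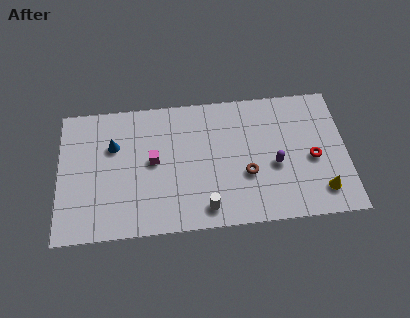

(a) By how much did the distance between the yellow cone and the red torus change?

-2.4

The distance was about 4.4 in the first image and 2.0 in the second, so they moved 2.4 units closer together.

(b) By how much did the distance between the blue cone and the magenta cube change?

-2.1

The distance was about 4.5 in the first image and 2.4 in the second, so they moved 2.1 units closer together.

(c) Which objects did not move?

the brown torus and the white cylinder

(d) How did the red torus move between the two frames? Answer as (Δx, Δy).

(0.9, -2.7)

The red torus was at about (12.5, 6.3) and moved to about (13.4, 3.6).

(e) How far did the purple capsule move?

2.1

The purple capsule was near (12.7, 1.7) before and (11.4, 3.4) after, so it travelled √(1.3² + 1.7²) ≈ 2.1 units.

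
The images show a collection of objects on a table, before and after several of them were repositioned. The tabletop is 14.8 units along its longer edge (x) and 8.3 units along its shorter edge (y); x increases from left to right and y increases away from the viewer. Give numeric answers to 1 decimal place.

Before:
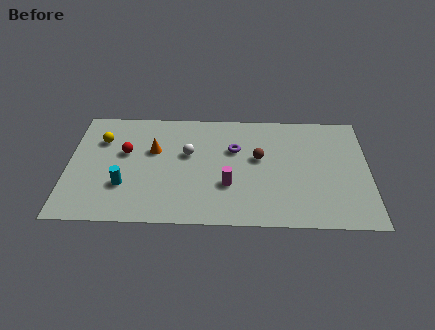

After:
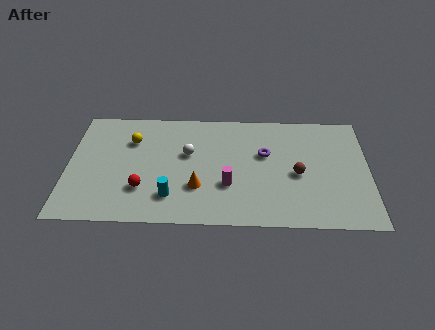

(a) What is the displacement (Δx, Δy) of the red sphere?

(0.9, -2.6)

From the two frames, the red sphere sits at roughly (2.8, 5.0) before and (3.7, 2.4) after.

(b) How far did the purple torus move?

1.5

From (8.2, 5.4) to (9.7, 5.1), the purple torus covered √(1.5² + 0.3²) ≈ 1.5 units.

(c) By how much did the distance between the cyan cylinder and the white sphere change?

-0.7

They were about 3.9 units apart before and 3.2 after — 0.7 units closer together.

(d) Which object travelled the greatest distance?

the orange cone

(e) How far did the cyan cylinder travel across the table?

2.4

The cyan cylinder was near (2.8, 2.6) before and (5.1, 1.9) after, so it travelled √(2.3² + 0.7²) ≈ 2.4 units.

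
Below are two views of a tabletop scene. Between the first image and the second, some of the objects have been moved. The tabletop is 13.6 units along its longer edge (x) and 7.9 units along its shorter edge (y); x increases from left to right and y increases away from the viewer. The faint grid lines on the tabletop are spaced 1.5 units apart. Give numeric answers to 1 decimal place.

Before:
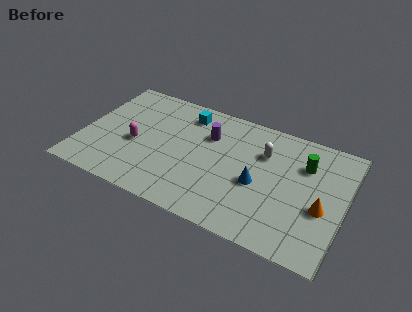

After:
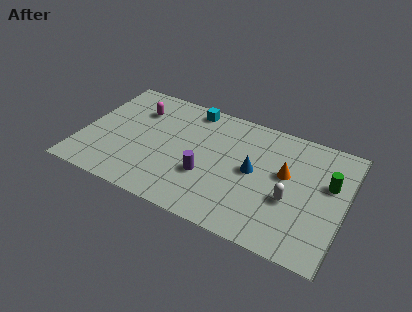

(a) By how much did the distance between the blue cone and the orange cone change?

-1.6

Before: roughly 3.3 units apart; after: 1.7. That's 1.6 units closer together.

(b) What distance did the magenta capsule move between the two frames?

2.4

From (2.8, 3.4) to (2.6, 5.8), the magenta capsule covered √(0.2² + 2.4²) ≈ 2.4 units.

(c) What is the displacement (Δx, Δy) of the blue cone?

(-0.3, 0.7)

The blue cone started near (9.2, 3.4) and ended near (8.9, 4.1).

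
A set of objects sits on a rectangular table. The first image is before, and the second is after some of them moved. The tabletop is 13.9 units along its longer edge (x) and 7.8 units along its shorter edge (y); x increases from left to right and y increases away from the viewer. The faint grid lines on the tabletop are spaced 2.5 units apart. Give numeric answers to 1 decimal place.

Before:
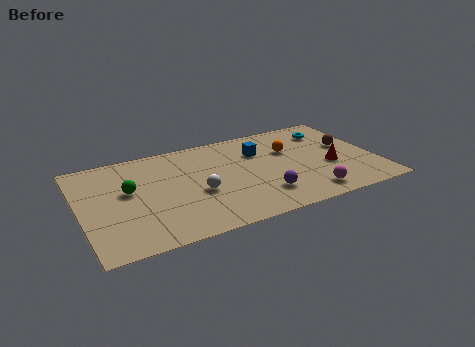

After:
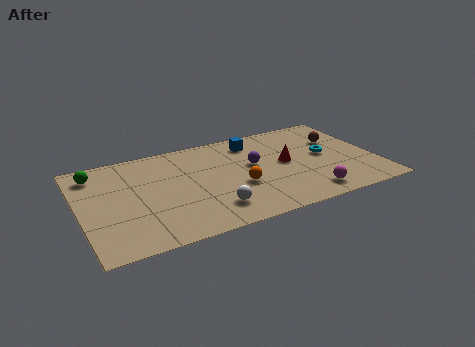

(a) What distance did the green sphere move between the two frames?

2.4

The green sphere was near (2.3, 4.5) before and (0.9, 6.4) after, so it travelled √(1.4² + 1.9²) ≈ 2.4 units.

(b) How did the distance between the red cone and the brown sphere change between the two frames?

+1.2

They were about 1.7 units apart before and 2.9 after — 1.2 units further apart.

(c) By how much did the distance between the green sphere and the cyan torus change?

+1.0

The distance was about 9.9 in the first image and 10.9 in the second, so they moved 1.0 units further apart.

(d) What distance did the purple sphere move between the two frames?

2.6

The purple sphere moved from about (8.3, 1.9) to (8.2, 4.5), a distance of √(0.1² + 2.6²) ≈ 2.6.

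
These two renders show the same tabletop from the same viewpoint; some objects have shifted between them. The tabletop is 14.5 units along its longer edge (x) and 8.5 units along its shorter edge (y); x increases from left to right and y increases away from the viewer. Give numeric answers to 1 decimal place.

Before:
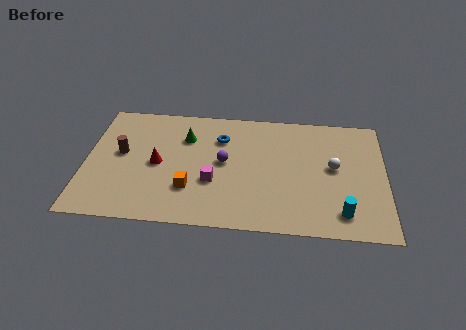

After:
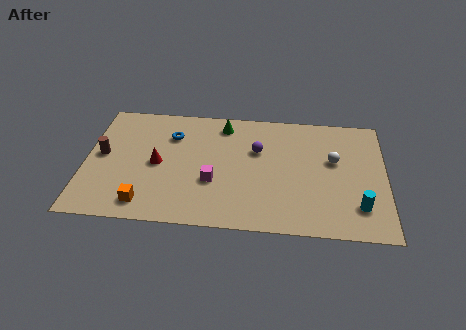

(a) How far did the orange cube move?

2.4

The orange cube was near (5.1, 2.5) before and (3.0, 1.3) after, so it travelled √(2.1² + 1.2²) ≈ 2.4 units.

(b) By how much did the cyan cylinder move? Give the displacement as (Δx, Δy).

(0.8, 0.5)

From the two frames, the cyan cylinder sits at roughly (12.4, 1.5) before and (13.2, 2.0) after.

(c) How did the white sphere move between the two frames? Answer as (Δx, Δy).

(0.0, 0.5)

From the two frames, the white sphere sits at roughly (12.0, 4.6) before and (12.0, 5.1) after.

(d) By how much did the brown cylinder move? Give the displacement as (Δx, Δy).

(-0.9, -0.2)

The brown cylinder was at about (1.7, 4.7) and moved to about (0.8, 4.5).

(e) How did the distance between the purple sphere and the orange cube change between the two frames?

+4.2

The distance was about 2.6 in the first image and 6.8 in the second, so they moved 4.2 units further apart.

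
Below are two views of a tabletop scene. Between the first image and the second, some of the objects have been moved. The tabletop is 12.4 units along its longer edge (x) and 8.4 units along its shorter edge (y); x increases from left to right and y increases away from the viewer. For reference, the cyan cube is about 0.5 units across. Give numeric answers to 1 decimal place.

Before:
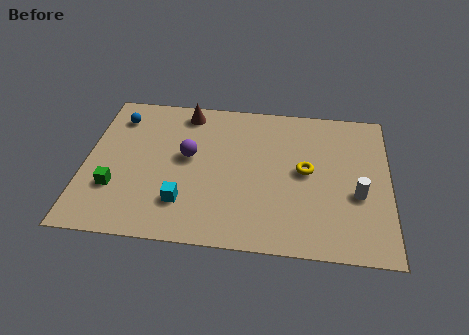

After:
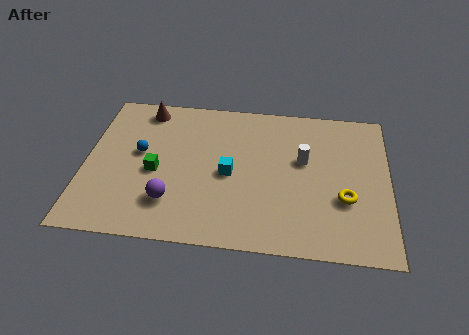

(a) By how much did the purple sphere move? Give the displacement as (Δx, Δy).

(-0.6, -2.6)

The purple sphere was at about (4.2, 4.7) and moved to about (3.6, 2.1).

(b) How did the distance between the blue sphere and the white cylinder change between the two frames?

-3.8

The distance was about 10.5 in the first image and 6.7 in the second, so they moved 3.8 units closer together.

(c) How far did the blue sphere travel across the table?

2.2

The blue sphere was near (1.2, 6.7) before and (2.2, 4.7) after, so it travelled √(1.0² + 2.0²) ≈ 2.2 units.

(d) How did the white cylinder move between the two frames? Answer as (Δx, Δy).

(-2.2, 1.7)

The white cylinder was at about (11.1, 3.3) and moved to about (8.9, 5.0).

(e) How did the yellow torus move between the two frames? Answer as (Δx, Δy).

(1.6, -1.4)

The yellow torus was at about (9.0, 4.4) and moved to about (10.6, 3.0).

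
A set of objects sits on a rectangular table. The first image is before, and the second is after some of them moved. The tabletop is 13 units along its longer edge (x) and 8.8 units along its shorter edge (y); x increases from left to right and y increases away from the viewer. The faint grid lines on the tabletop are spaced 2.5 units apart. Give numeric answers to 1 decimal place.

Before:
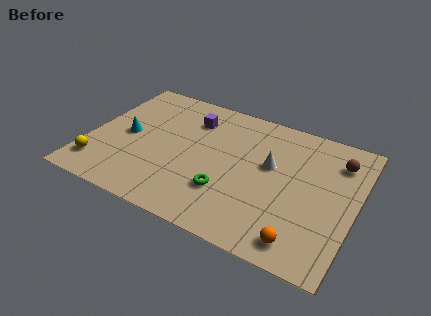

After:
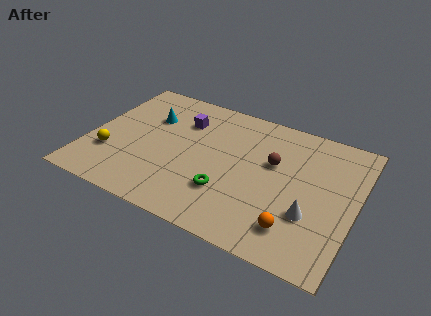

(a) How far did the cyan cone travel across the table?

1.9

From (1.8, 4.3) to (2.7, 6.0), the cyan cone covered √(0.9² + 1.7²) ≈ 1.9 units.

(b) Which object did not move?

the green torus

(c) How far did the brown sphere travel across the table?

3.3

The brown sphere was near (11.9, 6.8) before and (8.9, 5.4) after, so it travelled √(3.0² + 1.4²) ≈ 3.3 units.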